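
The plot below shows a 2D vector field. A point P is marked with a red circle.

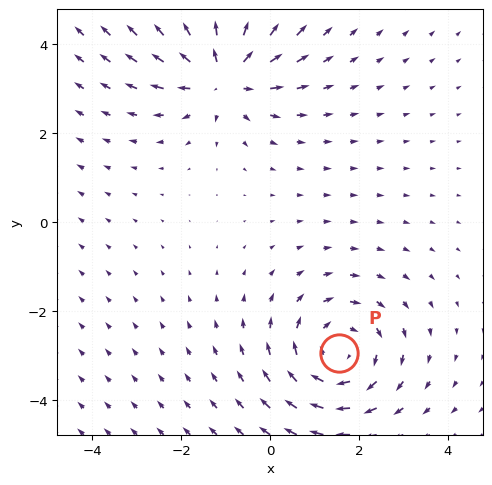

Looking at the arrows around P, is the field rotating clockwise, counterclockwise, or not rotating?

clockwise

Near P at (1.5, -3.0) the arrows circulate clockwise. The curl (z-component) there is about -4; negative curl means clockwise rotation.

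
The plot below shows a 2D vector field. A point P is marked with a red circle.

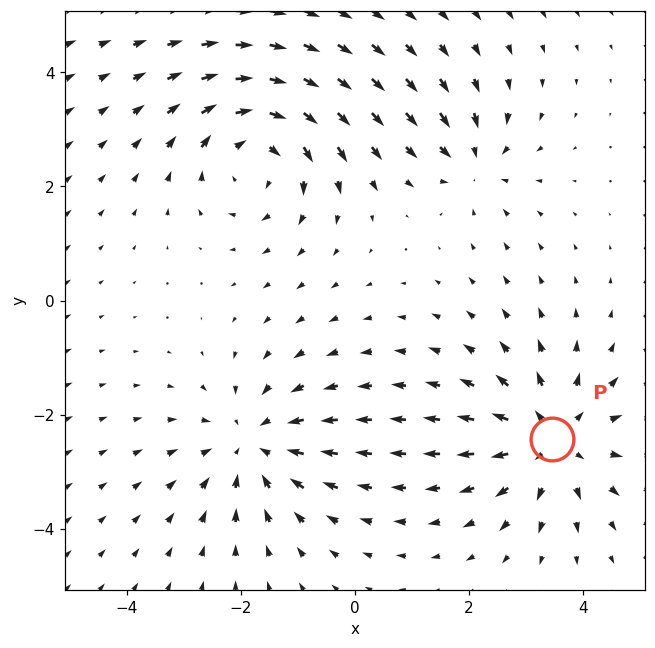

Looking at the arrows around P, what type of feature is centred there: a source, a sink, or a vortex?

At P (3.5, -2.4) the arrows spread outward. Divergence about +5, curl ≈0 — positive divergence with near-zero curl is a source.

source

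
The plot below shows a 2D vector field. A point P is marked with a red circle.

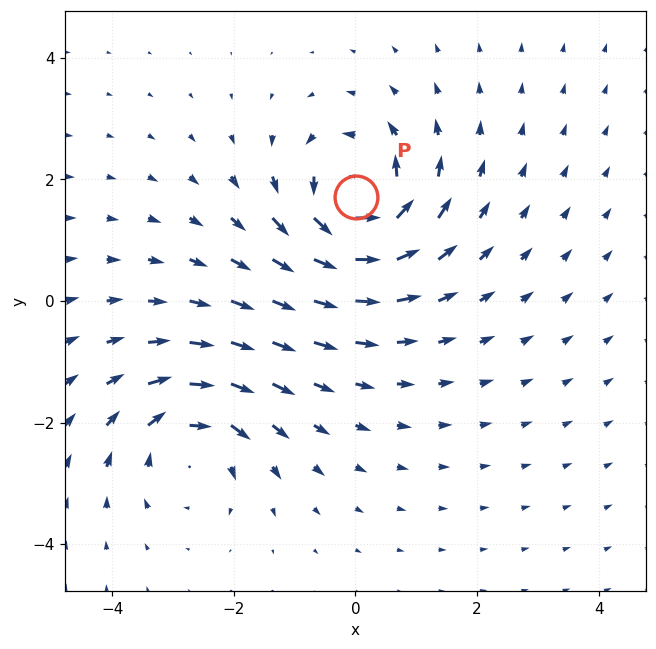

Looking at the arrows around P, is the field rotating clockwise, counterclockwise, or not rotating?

counterclockwise

Near P at (0.0, 1.7) the arrows circulate counterclockwise. The curl (z-component) there is about +6; positive curl means counterclockwise rotation.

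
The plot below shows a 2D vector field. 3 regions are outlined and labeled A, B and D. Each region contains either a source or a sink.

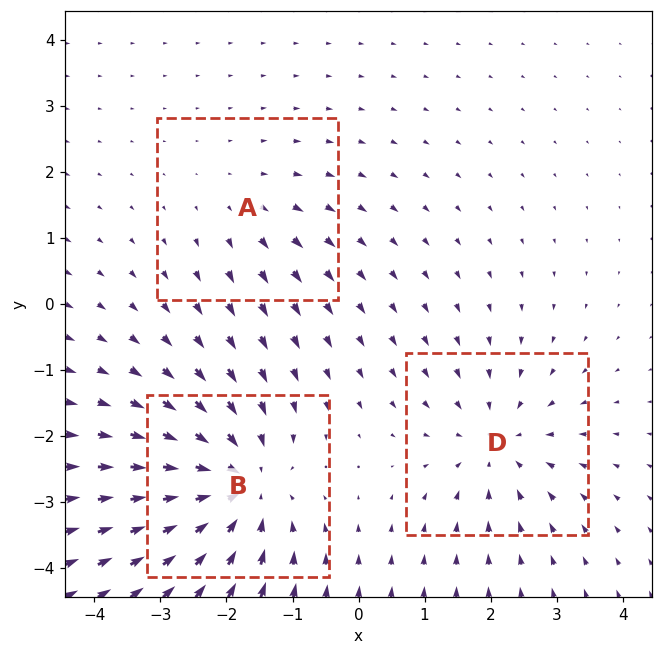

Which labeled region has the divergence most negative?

B

Divergence at each region's feature centre — A: about +2, B: about -5, D: about -3. Region B is most negative.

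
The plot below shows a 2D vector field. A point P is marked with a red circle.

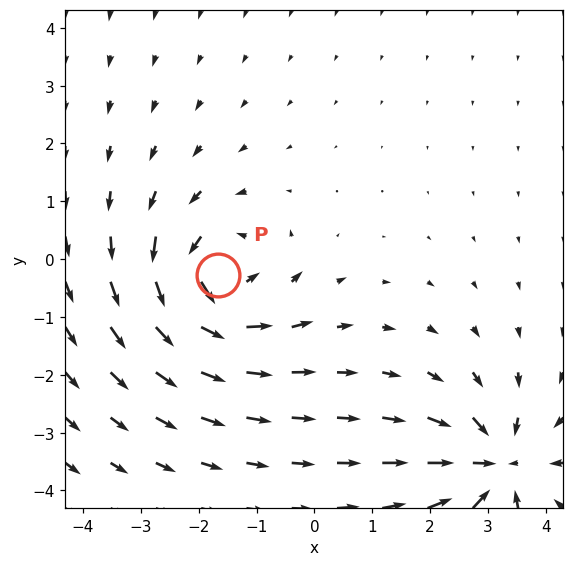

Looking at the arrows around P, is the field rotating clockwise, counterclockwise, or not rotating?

counterclockwise

Near P at (-1.7, -0.3) the arrows circulate counterclockwise. The curl (z-component) there is about +5; positive curl means counterclockwise rotation.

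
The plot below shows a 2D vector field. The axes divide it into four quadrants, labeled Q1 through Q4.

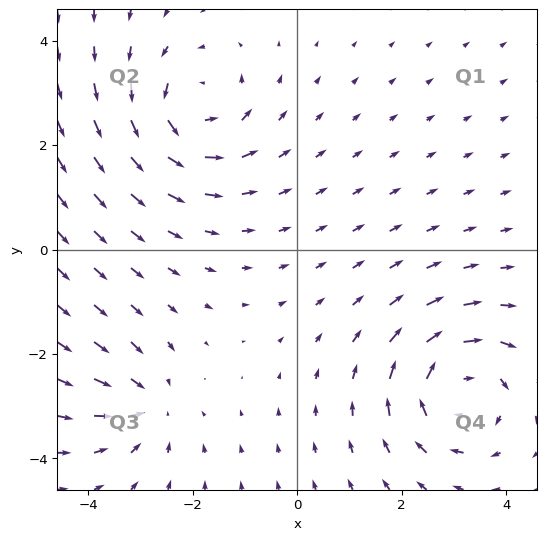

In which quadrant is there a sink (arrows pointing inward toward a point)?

The sink sits at approximately (-2.9, -3.0), which lies in quadrant Q3. The divergence there is about -3, negative as expected for a sink.

Q3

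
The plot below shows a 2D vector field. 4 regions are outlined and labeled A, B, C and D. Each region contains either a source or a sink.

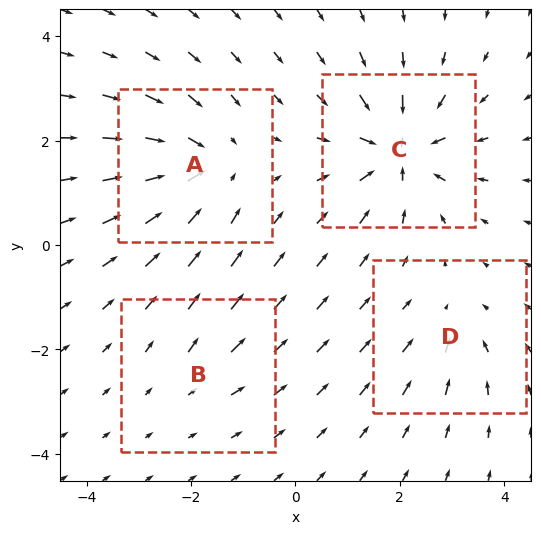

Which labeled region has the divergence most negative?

C

Divergence at each region's feature centre — A: about -6, B: about +2, C: about -8, D: about -4. Region C is most negative.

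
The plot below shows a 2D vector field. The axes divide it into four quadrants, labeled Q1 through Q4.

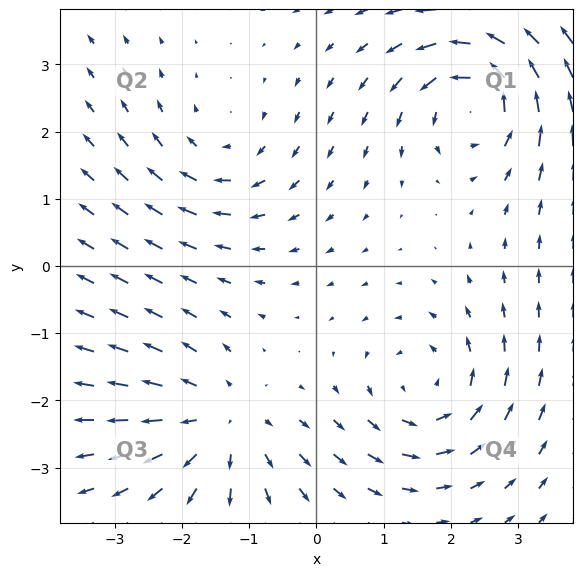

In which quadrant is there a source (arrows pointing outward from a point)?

The source sits at approximately (-1.4, -2.3), which lies in quadrant Q3. The divergence there is about +4, positive as expected for a source.

Q3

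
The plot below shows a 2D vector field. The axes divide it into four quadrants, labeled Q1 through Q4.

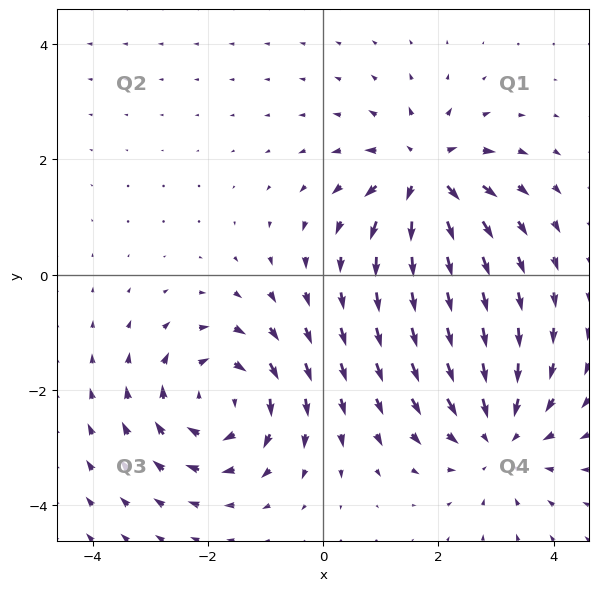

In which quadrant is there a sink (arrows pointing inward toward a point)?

Q4

The sink sits at approximately (3.0, -2.8), which lies in quadrant Q4. The divergence there is about -4, negative as expected for a sink.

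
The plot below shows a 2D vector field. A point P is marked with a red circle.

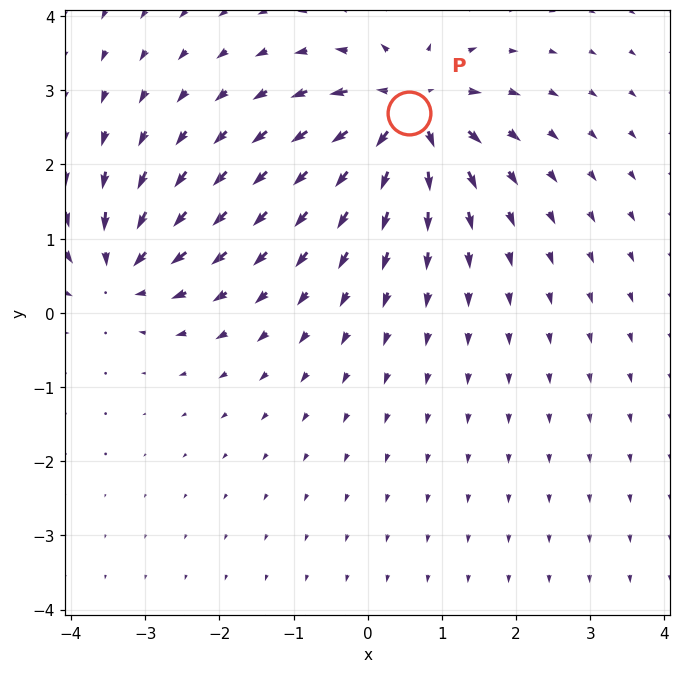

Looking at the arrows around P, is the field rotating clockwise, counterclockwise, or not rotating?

Near P at (0.6, 2.7) the arrows show no circulation. The curl there is ≈0.

not rotating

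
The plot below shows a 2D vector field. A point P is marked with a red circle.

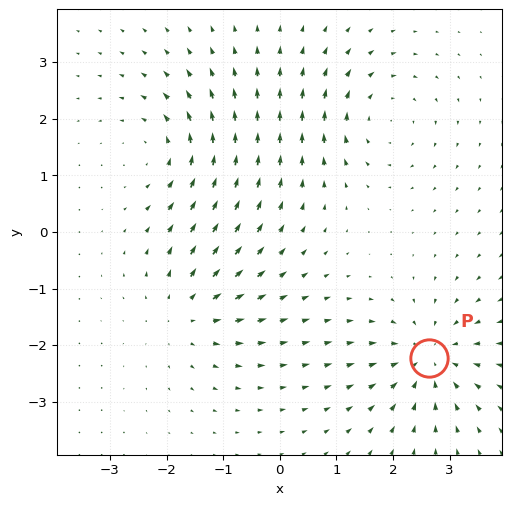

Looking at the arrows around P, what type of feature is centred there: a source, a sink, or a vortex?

sink

At P (2.6, -2.2) the arrows converge inward. Divergence about -6, curl ≈0 — negative divergence with near-zero curl is a sink.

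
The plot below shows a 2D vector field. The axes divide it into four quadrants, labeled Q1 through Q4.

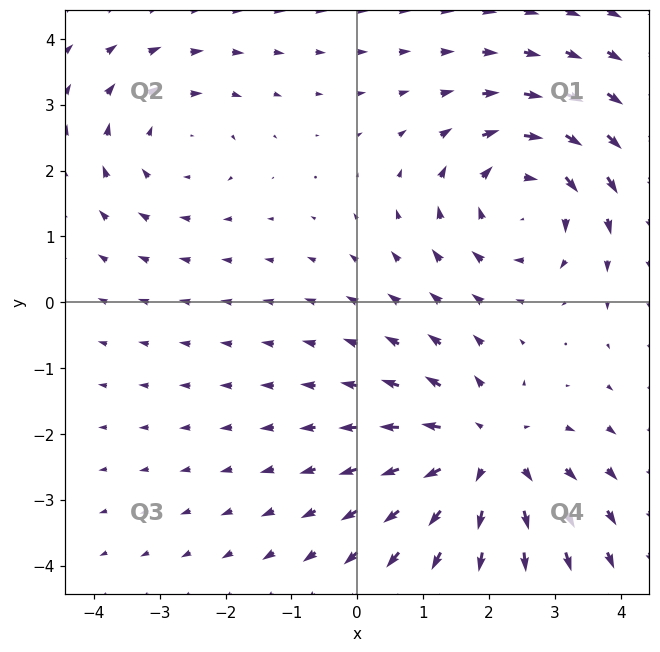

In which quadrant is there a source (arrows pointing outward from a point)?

The source sits at approximately (1.9, -2.3), which lies in quadrant Q4. The divergence there is about +4, positive as expected for a source.

Q4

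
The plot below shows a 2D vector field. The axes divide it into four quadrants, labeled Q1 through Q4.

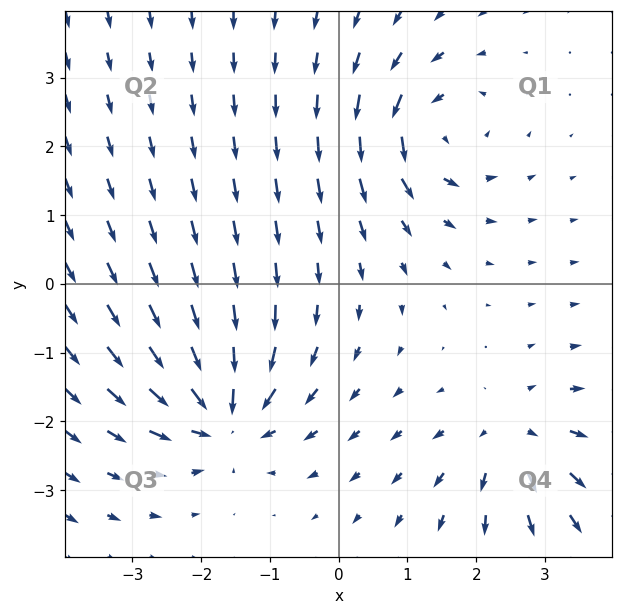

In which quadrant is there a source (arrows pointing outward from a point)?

Q4

The source sits at approximately (2.5, -2.3), which lies in quadrant Q4. The divergence there is about +3, positive as expected for a source.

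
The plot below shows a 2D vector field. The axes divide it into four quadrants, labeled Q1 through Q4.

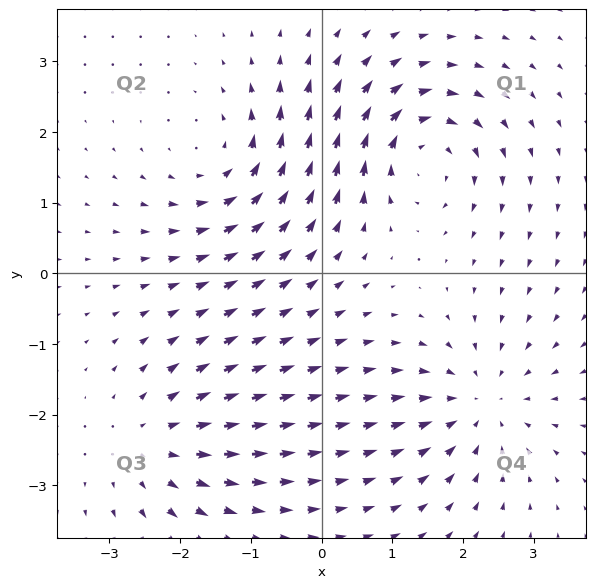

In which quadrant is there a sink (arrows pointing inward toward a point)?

The sink sits at approximately (2.2, -1.8), which lies in quadrant Q4. The divergence there is about -4, negative as expected for a sink.

Q4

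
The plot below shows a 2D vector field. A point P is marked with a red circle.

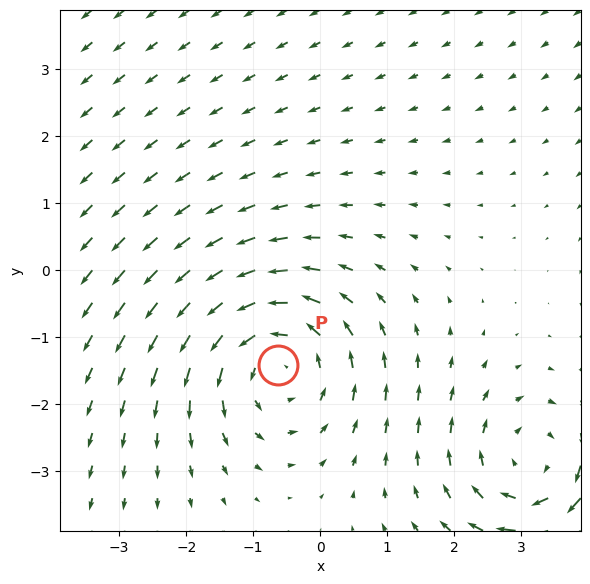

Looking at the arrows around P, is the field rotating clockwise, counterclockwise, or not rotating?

counterclockwise

Near P at (-0.6, -1.4) the arrows circulate counterclockwise. The curl (z-component) there is about +3; positive curl means counterclockwise rotation.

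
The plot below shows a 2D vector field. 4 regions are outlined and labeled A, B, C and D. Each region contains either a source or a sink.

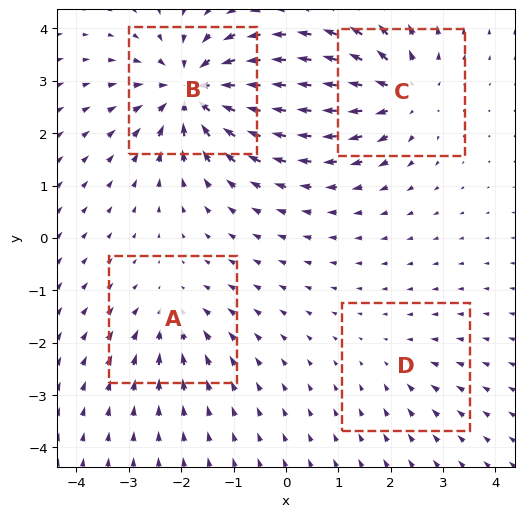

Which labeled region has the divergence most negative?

B

Divergence at each region's feature centre — A: about -4, B: about -8, C: about +6, D: about -2. Region B is most negative.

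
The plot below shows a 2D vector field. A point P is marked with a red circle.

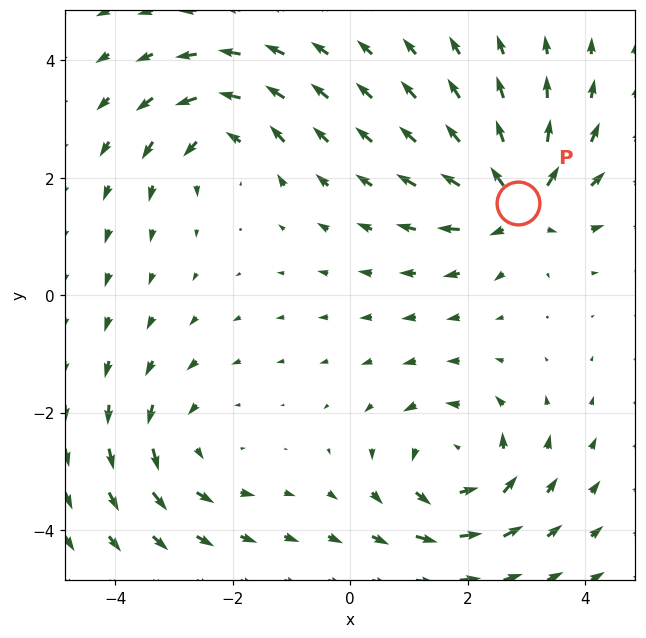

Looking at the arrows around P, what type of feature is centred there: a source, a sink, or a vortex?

At P (2.9, 1.6) the arrows spread outward. Divergence about +7, curl ≈0 — positive divergence with near-zero curl is a source.

source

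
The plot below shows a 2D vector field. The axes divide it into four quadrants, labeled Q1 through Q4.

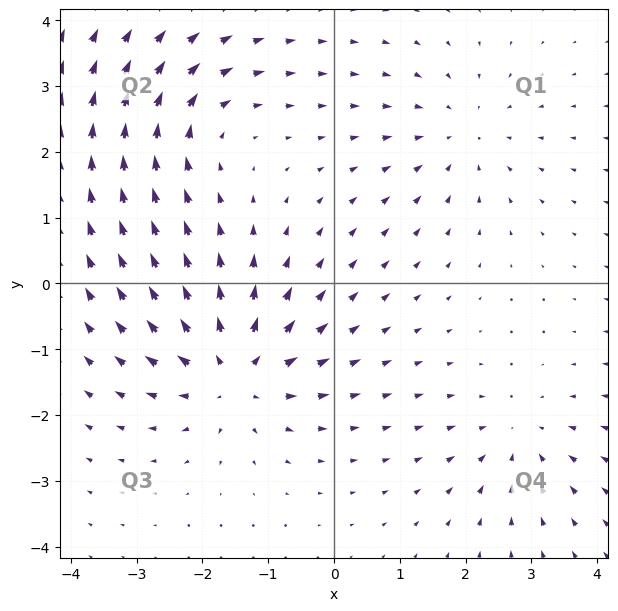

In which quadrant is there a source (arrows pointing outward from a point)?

Q3

The source sits at approximately (-1.5, -1.4), which lies in quadrant Q3. The divergence there is about +5, positive as expected for a source.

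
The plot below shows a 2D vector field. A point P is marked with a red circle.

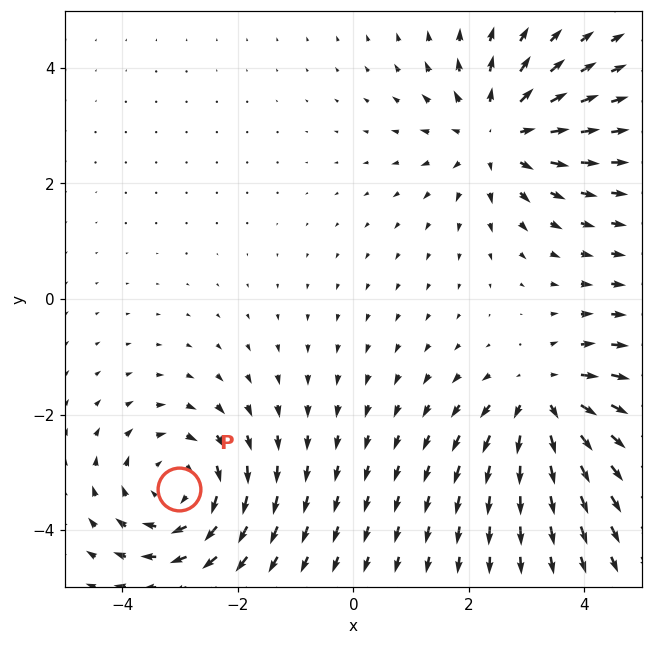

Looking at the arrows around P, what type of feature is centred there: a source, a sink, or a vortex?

At P (-3.0, -3.3) the arrows circulate clockwise. Divergence ≈0, curl about -4 — near-zero divergence with nonzero curl is a vortex.

vortex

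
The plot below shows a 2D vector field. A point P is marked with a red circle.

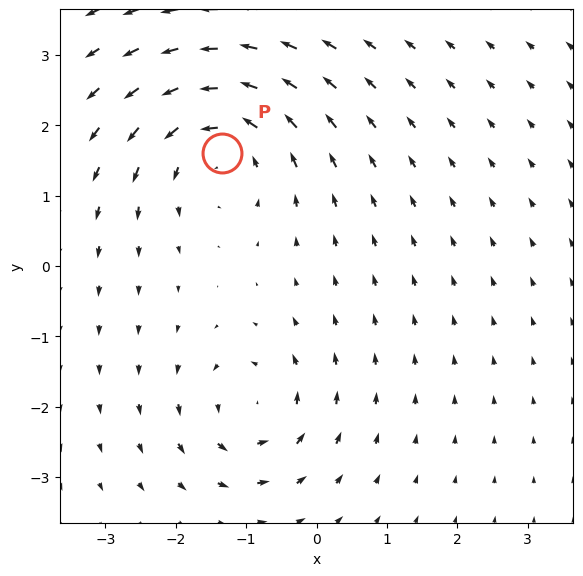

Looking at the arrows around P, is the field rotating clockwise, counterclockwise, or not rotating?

counterclockwise

Near P at (-1.3, 1.6) the arrows circulate counterclockwise. The curl (z-component) there is about +4; positive curl means counterclockwise rotation.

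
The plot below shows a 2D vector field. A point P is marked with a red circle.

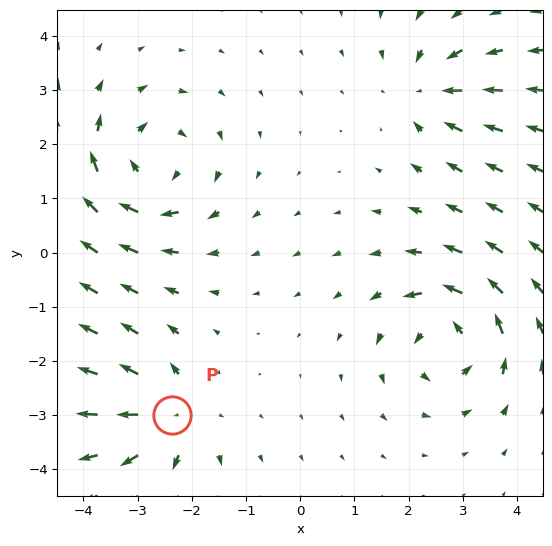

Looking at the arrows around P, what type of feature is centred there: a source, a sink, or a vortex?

At P (-2.4, -3.0) the arrows spread outward. Divergence about +4, curl ≈0 — positive divergence with near-zero curl is a source.

source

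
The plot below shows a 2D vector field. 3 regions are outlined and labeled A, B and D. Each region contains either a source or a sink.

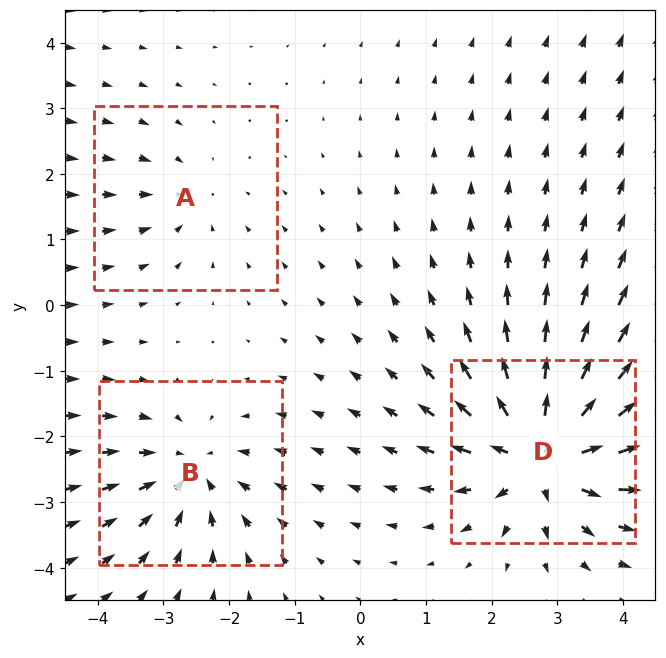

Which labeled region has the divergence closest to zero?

A

Divergence at each region's feature centre — A: about -2, B: about -4, D: about +6. Region A is closest to zero.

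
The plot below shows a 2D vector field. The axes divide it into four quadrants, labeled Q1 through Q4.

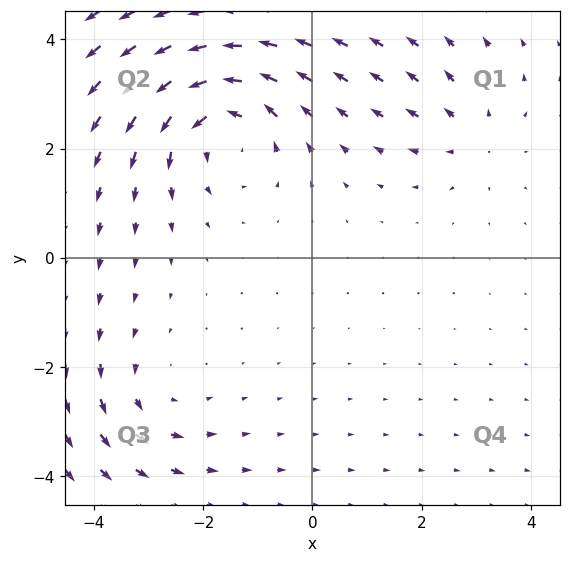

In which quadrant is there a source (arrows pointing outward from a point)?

Q1

The source sits at approximately (2.9, 2.3), which lies in quadrant Q1. The divergence there is about +3, positive as expected for a source.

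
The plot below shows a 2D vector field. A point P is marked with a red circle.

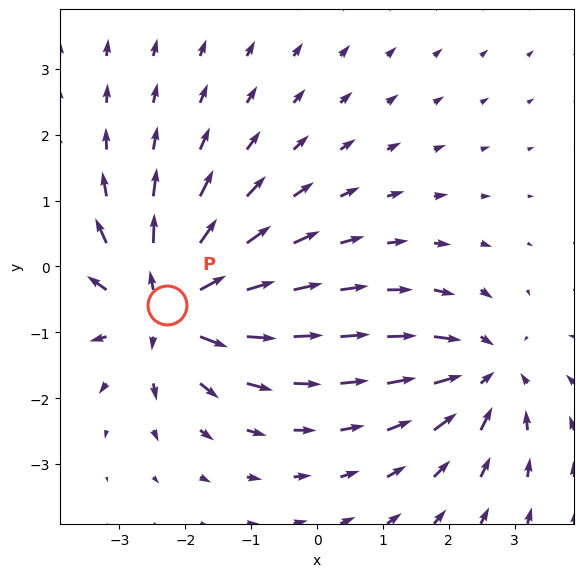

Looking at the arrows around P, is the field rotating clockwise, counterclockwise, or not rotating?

Near P at (-2.3, -0.6) the arrows show no circulation. The curl there is ≈0.

not rotating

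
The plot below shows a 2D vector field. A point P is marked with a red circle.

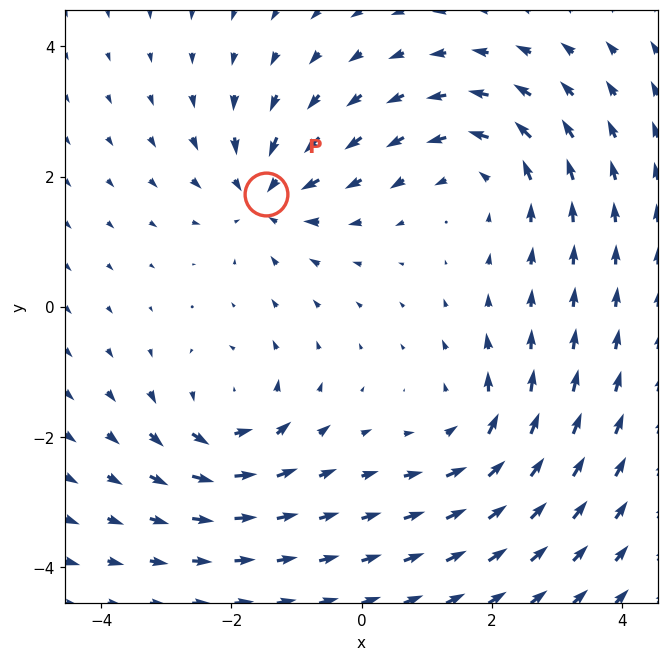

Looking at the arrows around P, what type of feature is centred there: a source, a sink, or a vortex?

sink

At P (-1.5, 1.7) the arrows converge inward. Divergence about -5, curl ≈0 — negative divergence with near-zero curl is a sink.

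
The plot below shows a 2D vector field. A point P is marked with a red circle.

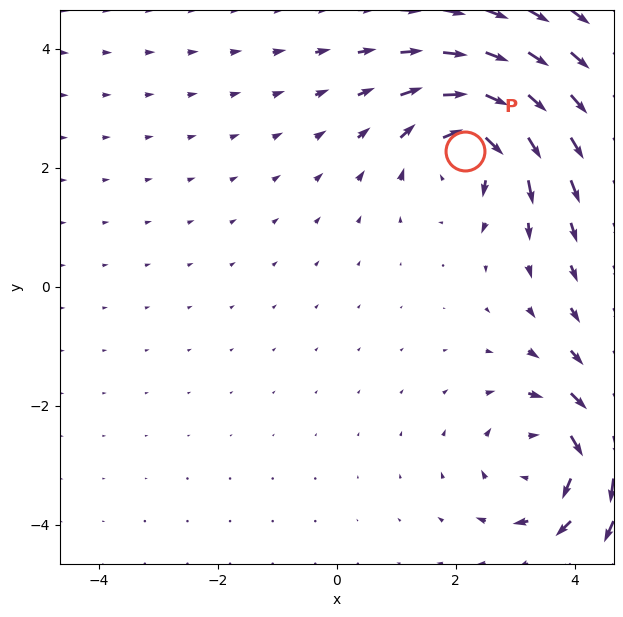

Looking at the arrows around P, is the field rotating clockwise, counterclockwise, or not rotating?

clockwise

Near P at (2.2, 2.3) the arrows circulate clockwise. The curl (z-component) there is about -6; negative curl means clockwise rotation.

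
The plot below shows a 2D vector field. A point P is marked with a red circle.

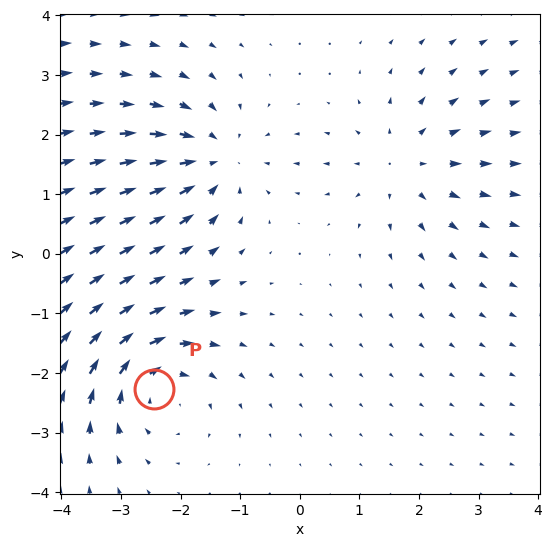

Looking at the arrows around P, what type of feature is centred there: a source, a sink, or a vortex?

vortex

At P (-2.4, -2.3) the arrows circulate clockwise. Divergence ≈0, curl about -4 — near-zero divergence with nonzero curl is a vortex.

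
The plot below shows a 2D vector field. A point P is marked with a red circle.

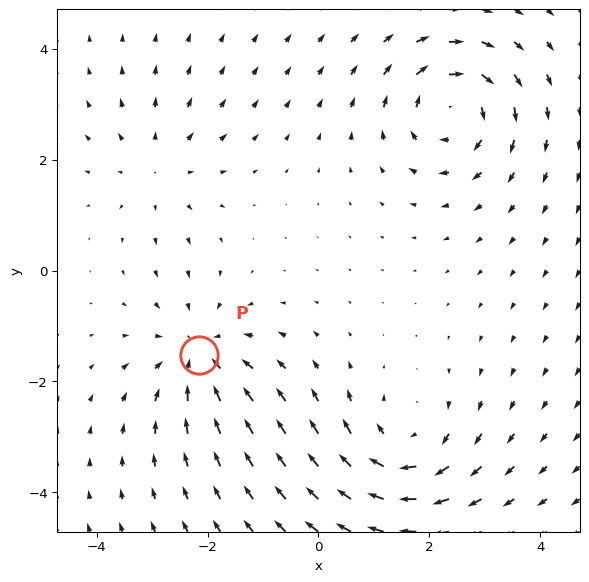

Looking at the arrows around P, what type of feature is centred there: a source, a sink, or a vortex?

At P (-2.2, -1.5) the arrows converge inward. Divergence about -4, curl ≈0 — negative divergence with near-zero curl is a sink.

sink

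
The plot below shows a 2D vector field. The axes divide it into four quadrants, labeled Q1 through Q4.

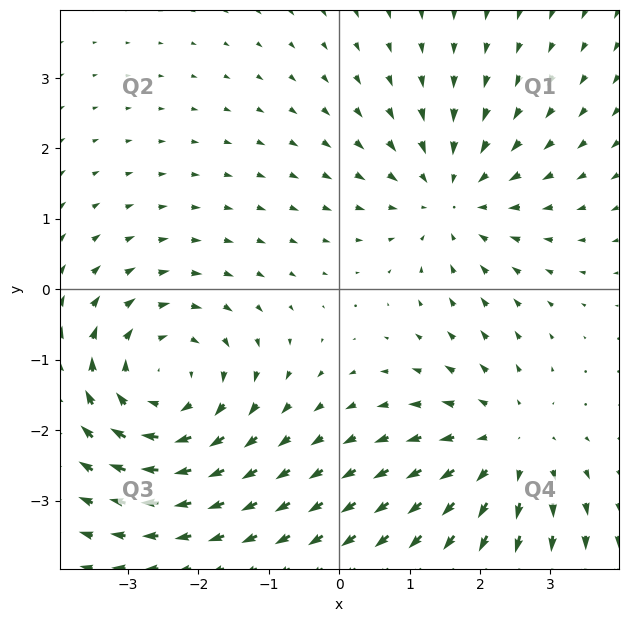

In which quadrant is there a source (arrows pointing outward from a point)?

Q4

The source sits at approximately (2.4, -2.2), which lies in quadrant Q4. The divergence there is about +3, positive as expected for a source.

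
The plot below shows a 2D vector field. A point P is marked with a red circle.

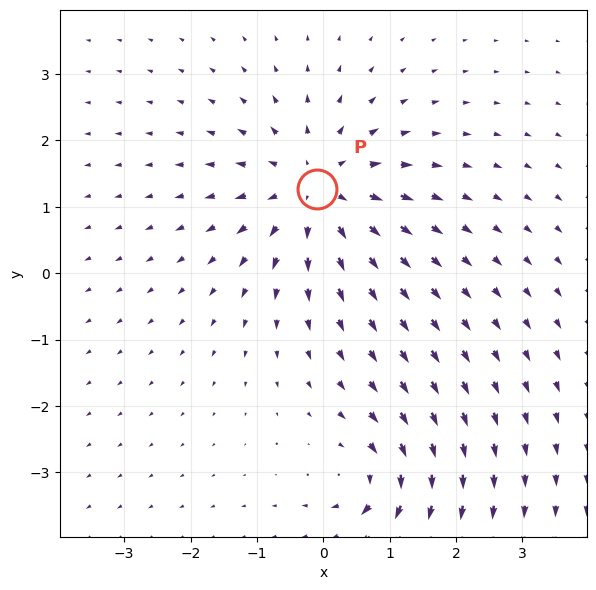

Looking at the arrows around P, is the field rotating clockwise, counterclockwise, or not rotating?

not rotating

Near P at (-0.1, 1.3) the arrows show no circulation. The curl there is ≈0.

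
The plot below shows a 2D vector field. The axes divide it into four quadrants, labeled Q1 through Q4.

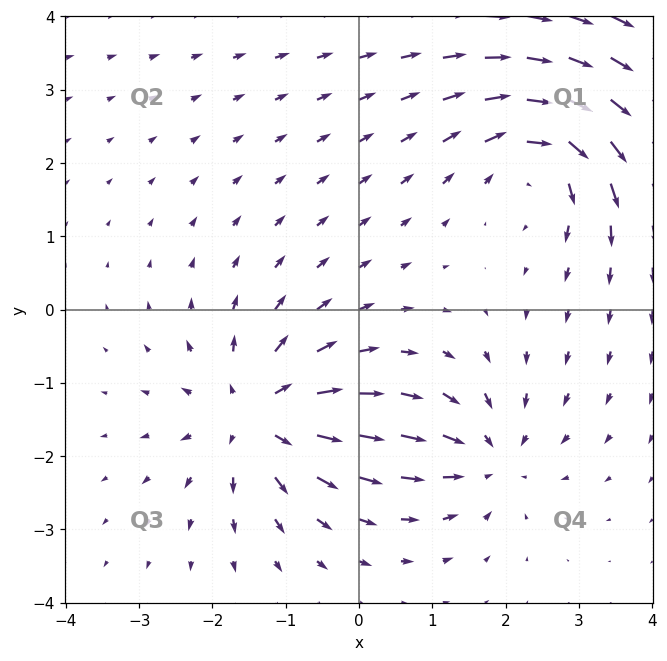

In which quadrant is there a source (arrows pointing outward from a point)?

The source sits at approximately (-1.4, -1.5), which lies in quadrant Q3. The divergence there is about +6, positive as expected for a source.

Q3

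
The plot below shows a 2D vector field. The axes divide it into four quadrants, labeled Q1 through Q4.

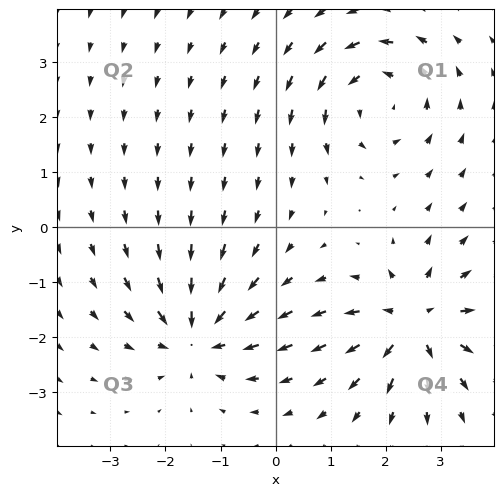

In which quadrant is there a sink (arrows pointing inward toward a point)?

Q3

The sink sits at approximately (-1.4, -2.0), which lies in quadrant Q3. The divergence there is about -5, negative as expected for a sink.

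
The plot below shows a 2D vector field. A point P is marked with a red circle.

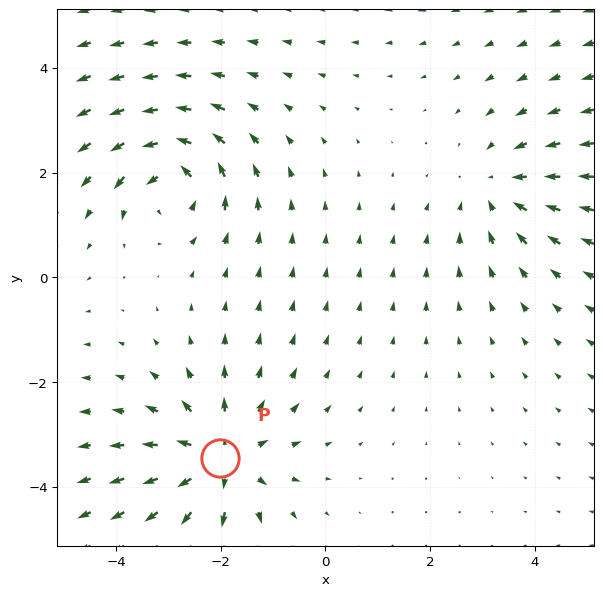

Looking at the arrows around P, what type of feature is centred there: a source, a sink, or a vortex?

At P (-2.0, -3.4) the arrows spread outward. Divergence about +4, curl ≈0 — positive divergence with near-zero curl is a source.

source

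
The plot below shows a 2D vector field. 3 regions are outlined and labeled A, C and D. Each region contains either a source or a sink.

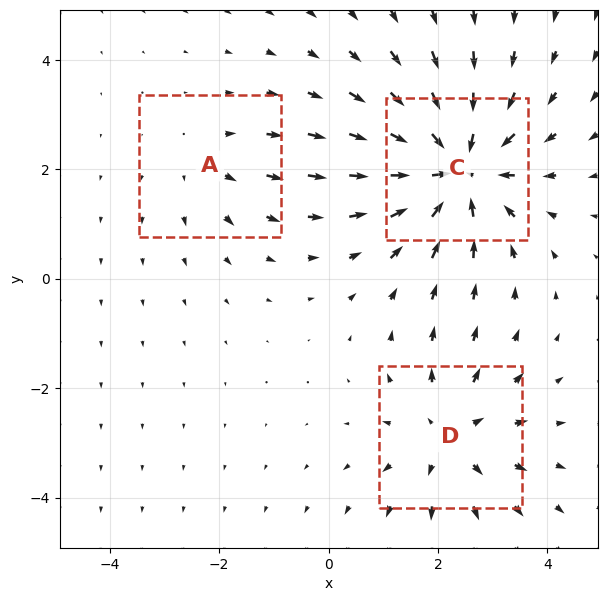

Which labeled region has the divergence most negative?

Divergence at each region's feature centre — A: about +2, C: about -5, D: about +3. Region C is most negative.

C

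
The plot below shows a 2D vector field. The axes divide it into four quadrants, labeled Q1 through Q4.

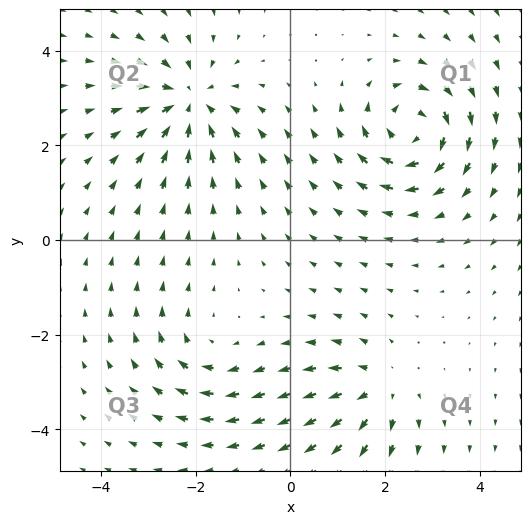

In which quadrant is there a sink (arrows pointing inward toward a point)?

Q2

The sink sits at approximately (-2.1, 2.9), which lies in quadrant Q2. The divergence there is about -5, negative as expected for a sink.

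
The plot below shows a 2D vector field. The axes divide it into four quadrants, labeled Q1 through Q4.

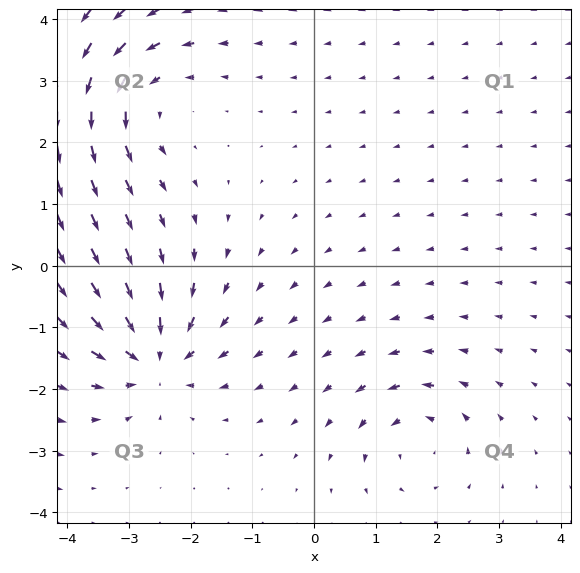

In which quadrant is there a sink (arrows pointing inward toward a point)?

The sink sits at approximately (-2.6, -1.5), which lies in quadrant Q3. The divergence there is about -7, negative as expected for a sink.

Q3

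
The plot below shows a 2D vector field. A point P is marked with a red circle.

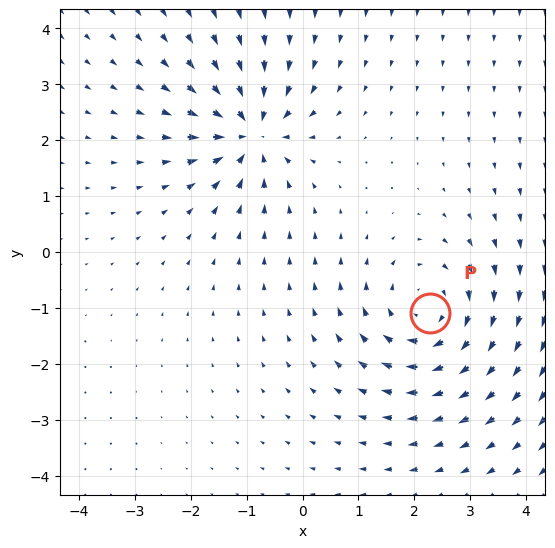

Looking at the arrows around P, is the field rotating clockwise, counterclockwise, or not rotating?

Near P at (2.3, -1.1) the arrows circulate clockwise. The curl (z-component) there is about -5; negative curl means clockwise rotation.

clockwise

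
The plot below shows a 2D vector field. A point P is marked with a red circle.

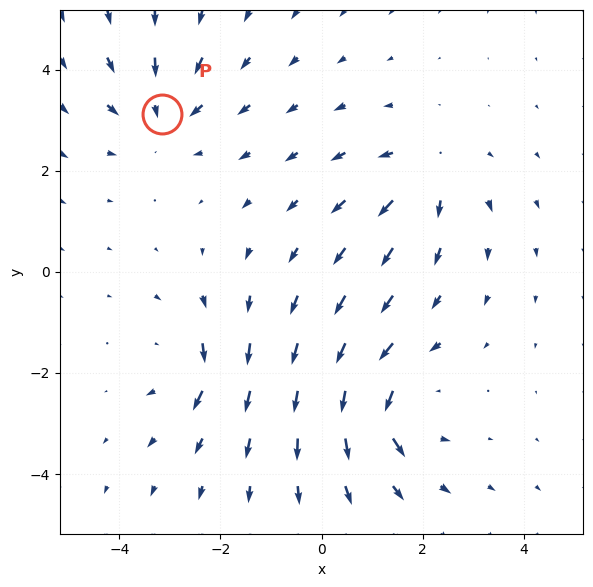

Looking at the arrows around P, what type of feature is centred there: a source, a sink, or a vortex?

sink

At P (-3.2, 3.1) the arrows converge inward. Divergence about -4, curl ≈0 — negative divergence with near-zero curl is a sink.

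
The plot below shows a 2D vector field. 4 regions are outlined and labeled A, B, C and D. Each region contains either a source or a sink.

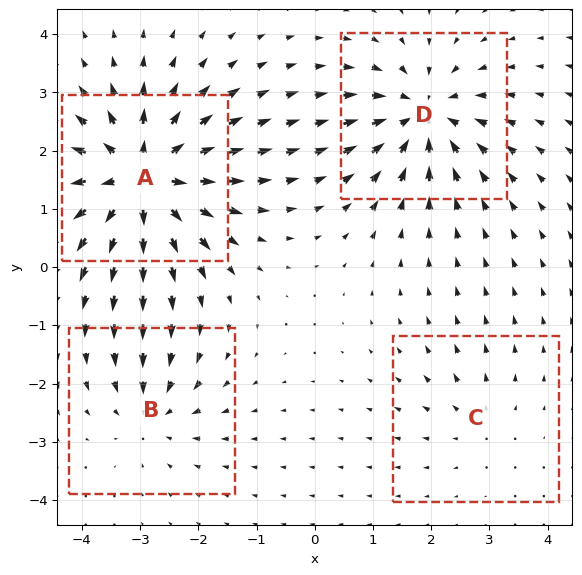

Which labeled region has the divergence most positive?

Divergence at each region's feature centre — A: about +8, B: about -4, C: about +2, D: about -6. Region A is most positive.

A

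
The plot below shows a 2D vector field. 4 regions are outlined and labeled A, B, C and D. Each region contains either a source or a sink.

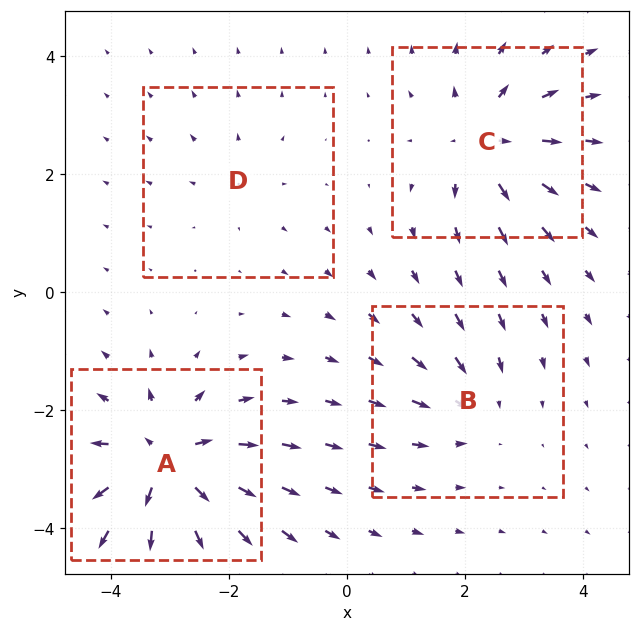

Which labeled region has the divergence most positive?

Divergence at each region's feature centre — A: about +8, B: about -4, C: about +6, D: about +2. Region A is most positive.

A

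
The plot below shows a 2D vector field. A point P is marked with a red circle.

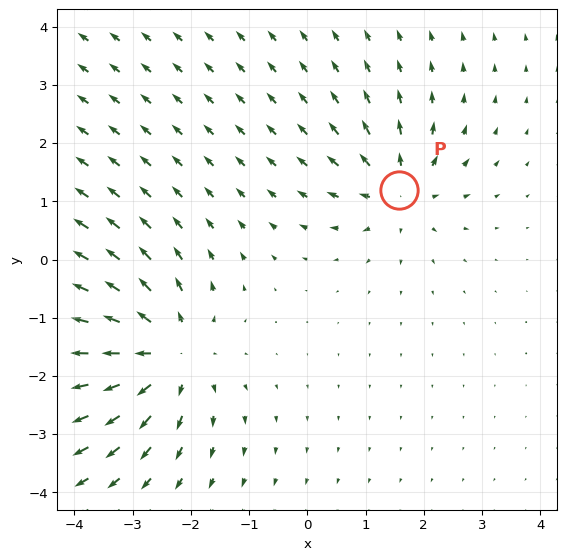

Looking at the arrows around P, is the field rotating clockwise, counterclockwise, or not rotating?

Near P at (1.6, 1.2) the arrows show no circulation. The curl there is ≈0.

not rotating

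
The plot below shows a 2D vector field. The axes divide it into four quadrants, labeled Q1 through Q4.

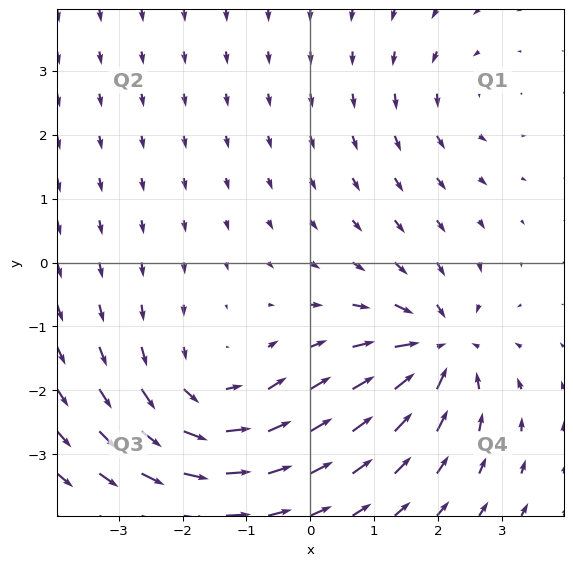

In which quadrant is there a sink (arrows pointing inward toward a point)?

Q4

The sink sits at approximately (2.0, -1.3), which lies in quadrant Q4. The divergence there is about -6, negative as expected for a sink.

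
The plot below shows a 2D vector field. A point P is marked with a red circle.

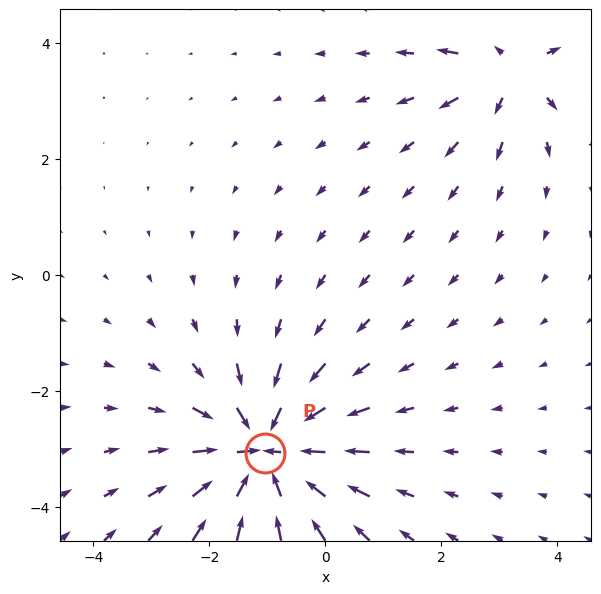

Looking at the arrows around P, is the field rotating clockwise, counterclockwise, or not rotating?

Near P at (-1.0, -3.1) the arrows show no circulation. The curl there is ≈0.

not rotating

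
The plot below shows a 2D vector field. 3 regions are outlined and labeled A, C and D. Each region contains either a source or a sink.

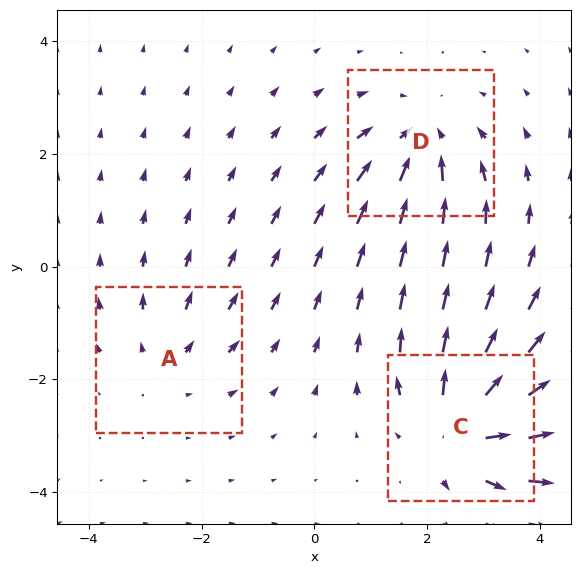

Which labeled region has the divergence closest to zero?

Divergence at each region's feature centre — A: about +2, C: about +5, D: about -3. Region A is closest to zero.

A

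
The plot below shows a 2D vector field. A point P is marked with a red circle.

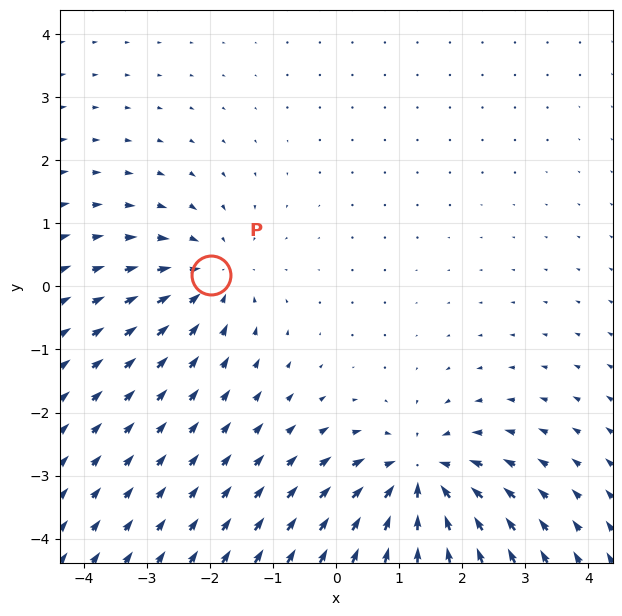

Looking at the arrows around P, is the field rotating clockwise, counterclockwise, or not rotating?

Near P at (-2.0, 0.2) the arrows show no circulation. The curl there is ≈0.

not rotating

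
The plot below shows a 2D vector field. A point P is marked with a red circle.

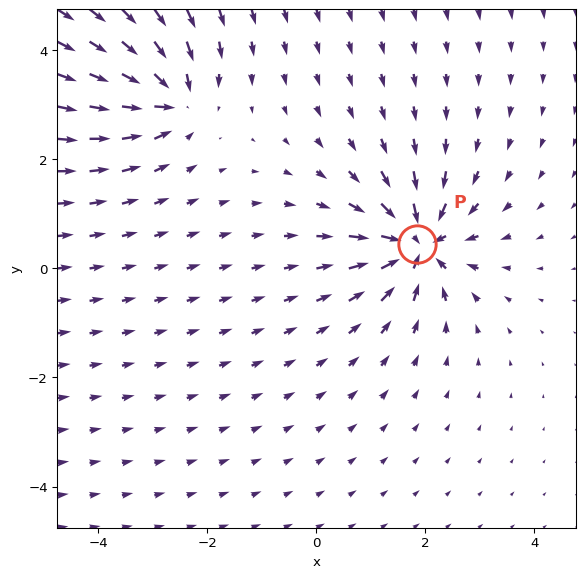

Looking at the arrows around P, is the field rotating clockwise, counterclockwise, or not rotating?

not rotating

Near P at (1.8, 0.4) the arrows show no circulation. The curl there is ≈0.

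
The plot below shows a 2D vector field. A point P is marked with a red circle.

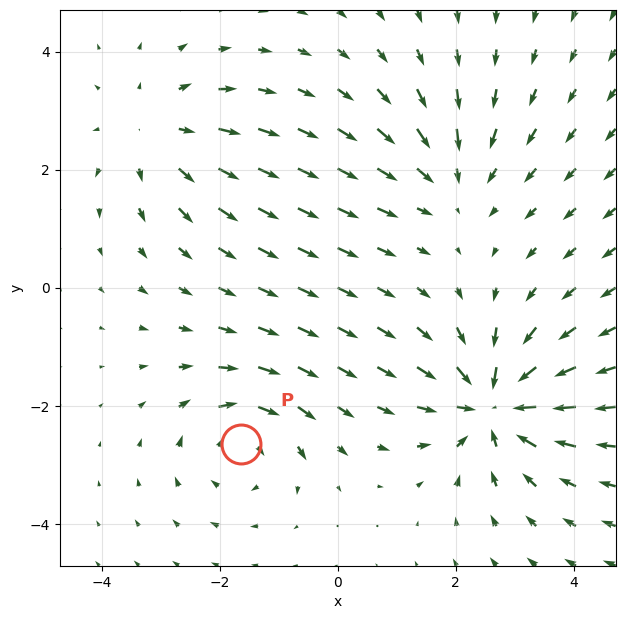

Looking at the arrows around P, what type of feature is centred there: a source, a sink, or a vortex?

At P (-1.6, -2.7) the arrows circulate clockwise. Divergence ≈0, curl about -3 — near-zero divergence with nonzero curl is a vortex.

vortex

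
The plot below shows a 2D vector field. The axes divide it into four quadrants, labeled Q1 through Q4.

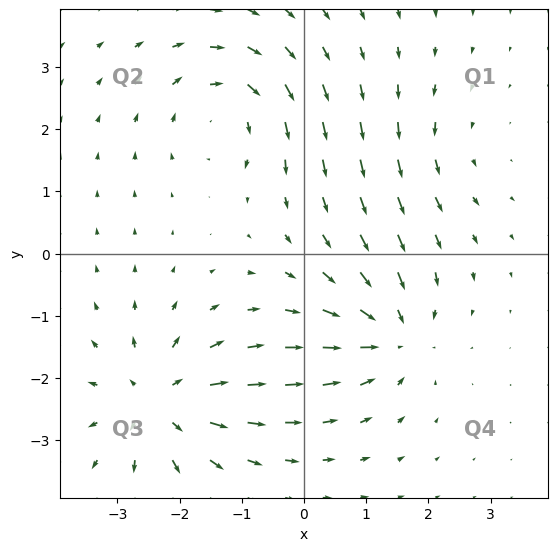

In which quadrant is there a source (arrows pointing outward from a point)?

Q3

The source sits at approximately (-2.3, -2.4), which lies in quadrant Q3. The divergence there is about +5, positive as expected for a source.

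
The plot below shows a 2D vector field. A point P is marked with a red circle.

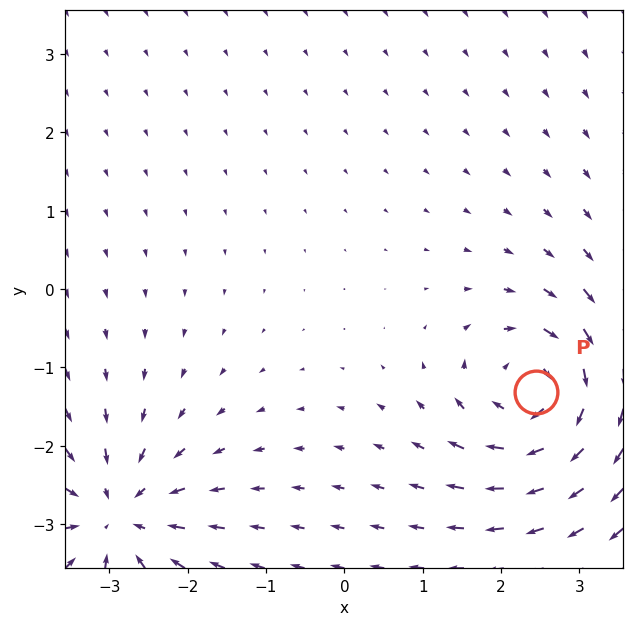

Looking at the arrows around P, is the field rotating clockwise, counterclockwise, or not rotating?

Near P at (2.4, -1.3) the arrows circulate clockwise. The curl (z-component) there is about -6; negative curl means clockwise rotation.

clockwise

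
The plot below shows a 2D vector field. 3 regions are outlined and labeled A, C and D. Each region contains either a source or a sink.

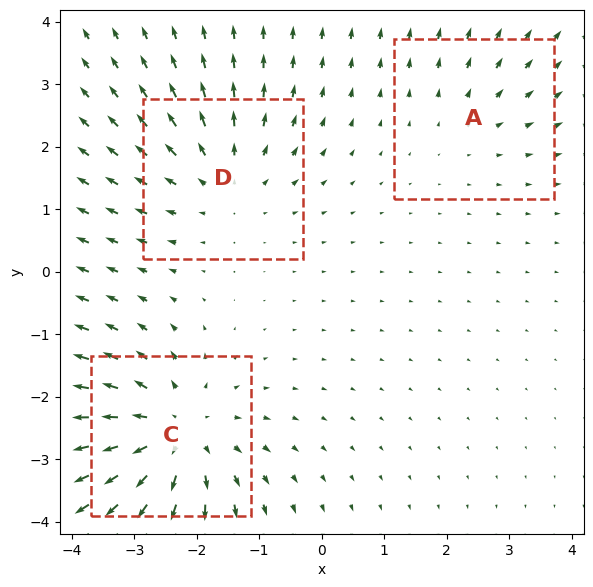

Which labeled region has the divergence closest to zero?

Divergence at each region's feature centre — A: about +2, C: about +4, D: about +3. Region A is closest to zero.

A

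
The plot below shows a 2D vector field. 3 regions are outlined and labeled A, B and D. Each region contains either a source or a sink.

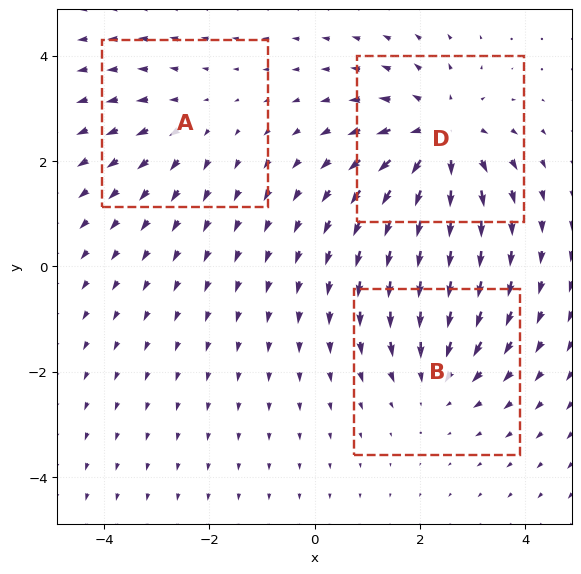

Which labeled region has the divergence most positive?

D

Divergence at each region's feature centre — A: about +2, B: about -3, D: about +4. Region D is most positive.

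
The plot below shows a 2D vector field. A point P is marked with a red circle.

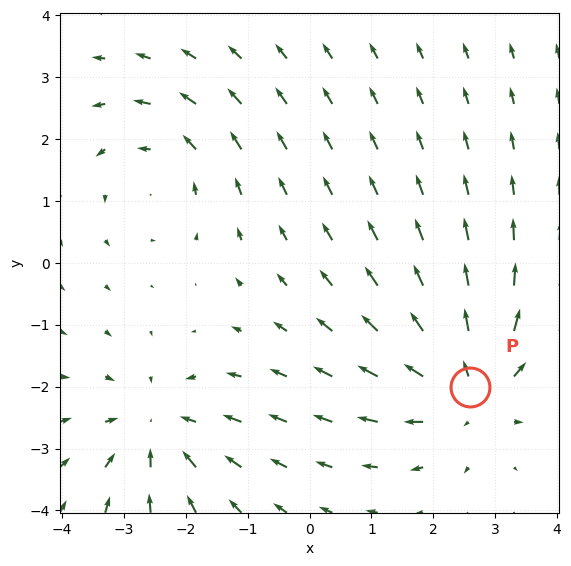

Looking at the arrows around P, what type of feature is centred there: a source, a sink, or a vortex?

source

At P (2.6, -2.0) the arrows spread outward. Divergence about +4, curl ≈0 — positive divergence with near-zero curl is a source.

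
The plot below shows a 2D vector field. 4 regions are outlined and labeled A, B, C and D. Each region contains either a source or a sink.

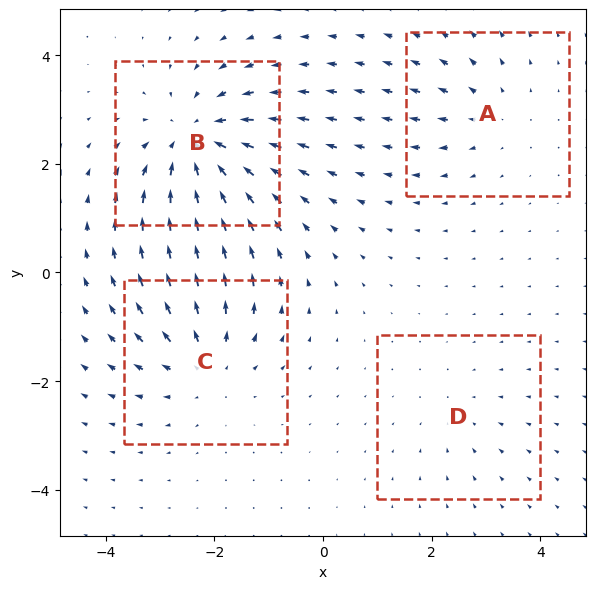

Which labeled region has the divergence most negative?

Divergence at each region's feature centre — A: about +3, B: about -6, C: about +4, D: about -2. Region B is most negative.

B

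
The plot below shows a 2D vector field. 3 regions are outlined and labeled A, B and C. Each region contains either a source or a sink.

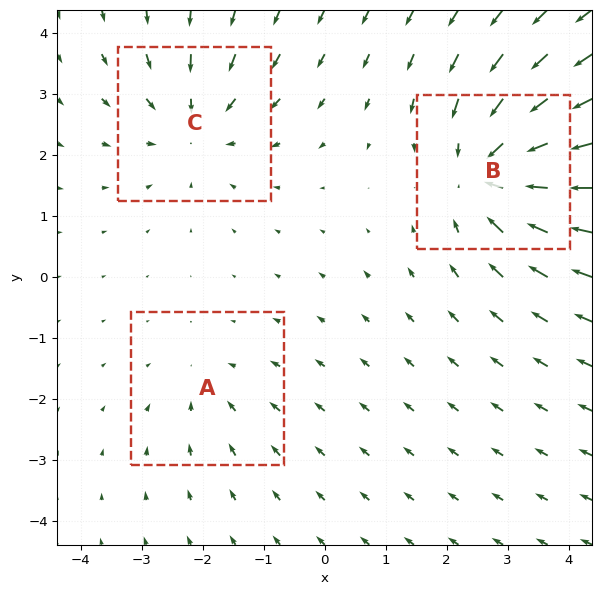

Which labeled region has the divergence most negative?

Divergence at each region's feature centre — A: about -2, B: about -5, C: about -3. Region B is most negative.

B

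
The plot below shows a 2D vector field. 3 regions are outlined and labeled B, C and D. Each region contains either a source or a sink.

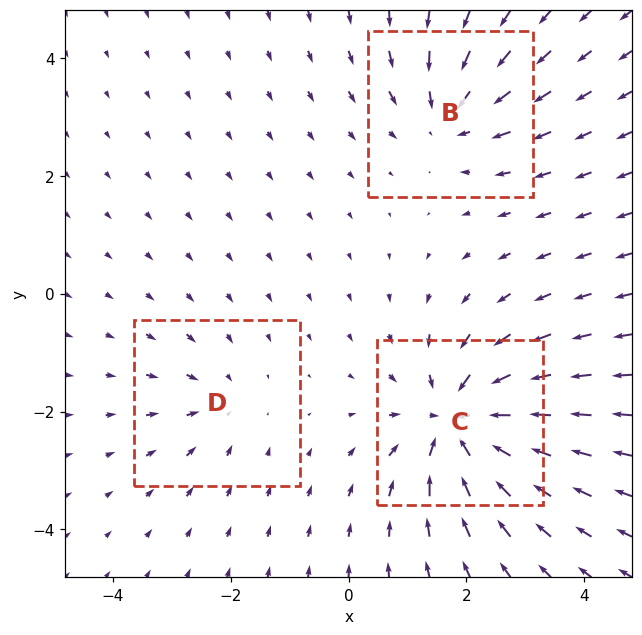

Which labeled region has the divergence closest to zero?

D

Divergence at each region's feature centre — B: about -3, C: about -6, D: about -2. Region D is closest to zero.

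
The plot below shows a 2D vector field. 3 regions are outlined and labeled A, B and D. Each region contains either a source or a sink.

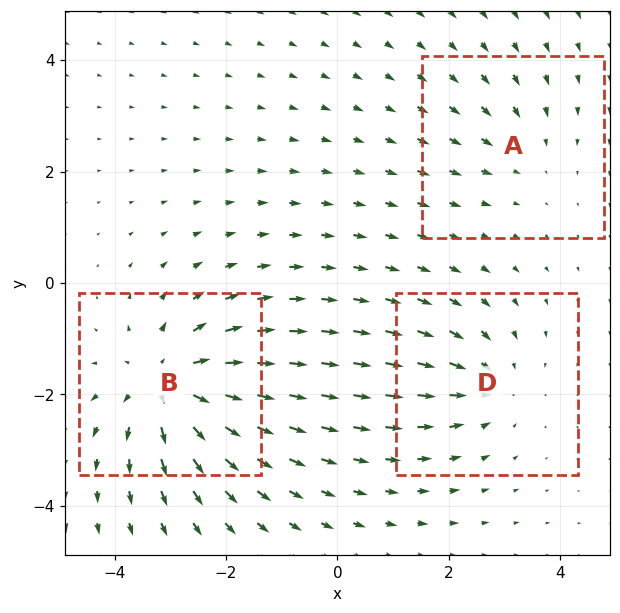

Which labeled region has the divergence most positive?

Divergence at each region's feature centre — A: about -2, B: about +5, D: about -3. Region B is most positive.

B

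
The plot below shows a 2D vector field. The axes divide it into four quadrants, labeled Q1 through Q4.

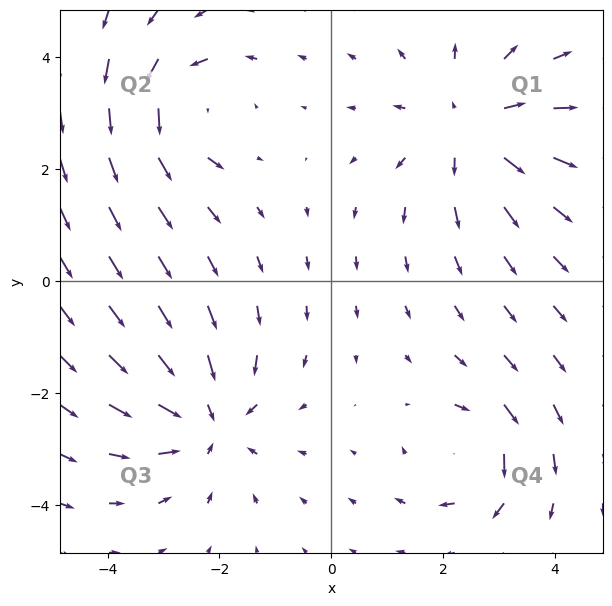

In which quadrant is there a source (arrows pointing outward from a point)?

Q1

The source sits at approximately (2.5, 2.8), which lies in quadrant Q1. The divergence there is about +3, positive as expected for a source.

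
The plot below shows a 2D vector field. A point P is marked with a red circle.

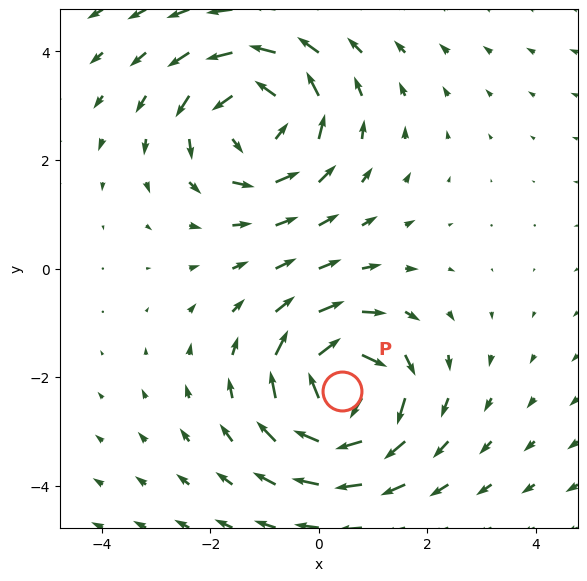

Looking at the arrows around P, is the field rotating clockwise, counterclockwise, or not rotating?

clockwise

Near P at (0.4, -2.3) the arrows circulate clockwise. The curl (z-component) there is about -6; negative curl means clockwise rotation.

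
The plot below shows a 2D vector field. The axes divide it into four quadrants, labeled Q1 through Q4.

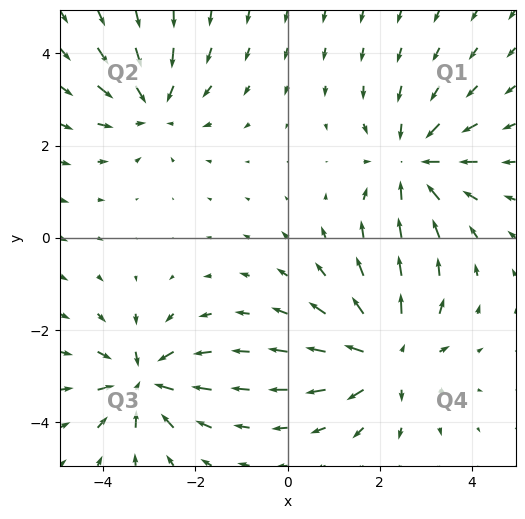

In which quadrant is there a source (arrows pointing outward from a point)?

Q4

The source sits at approximately (2.2, -2.6), which lies in quadrant Q4. The divergence there is about +5, positive as expected for a source.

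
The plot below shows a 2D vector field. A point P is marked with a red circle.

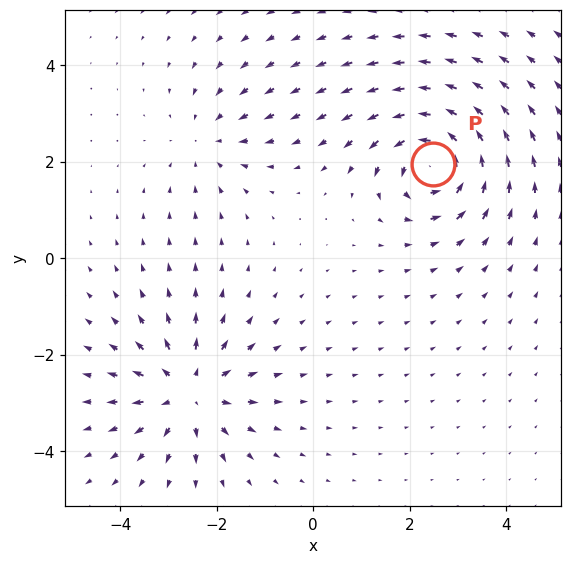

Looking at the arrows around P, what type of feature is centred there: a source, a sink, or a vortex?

vortex

At P (2.5, 1.9) the arrows circulate counterclockwise. Divergence ≈0, curl about +6 — near-zero divergence with nonzero curl is a vortex.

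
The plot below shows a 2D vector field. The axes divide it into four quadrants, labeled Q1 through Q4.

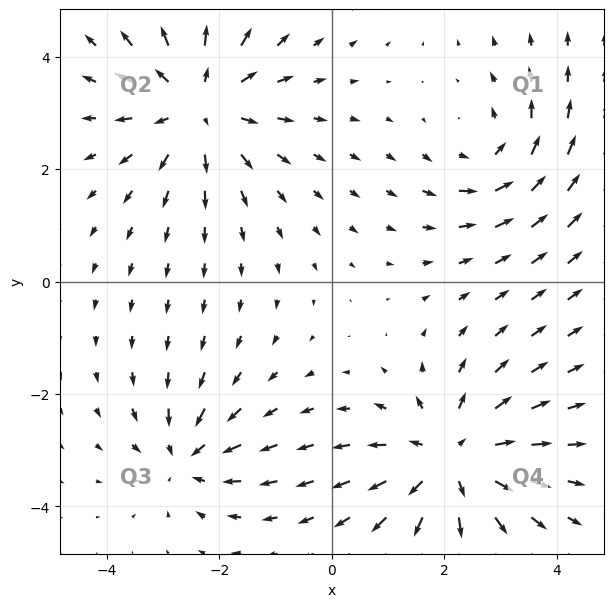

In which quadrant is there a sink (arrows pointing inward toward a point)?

Q3

The sink sits at approximately (-2.6, -3.1), which lies in quadrant Q3. The divergence there is about -4, negative as expected for a sink.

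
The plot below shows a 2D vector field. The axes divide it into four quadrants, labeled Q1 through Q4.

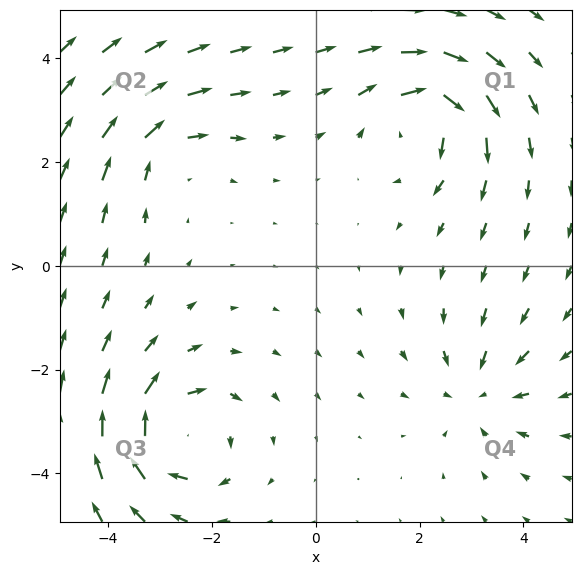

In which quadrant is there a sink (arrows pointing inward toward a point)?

Q4

The sink sits at approximately (3.1, -2.4), which lies in quadrant Q4. The divergence there is about -3, negative as expected for a sink.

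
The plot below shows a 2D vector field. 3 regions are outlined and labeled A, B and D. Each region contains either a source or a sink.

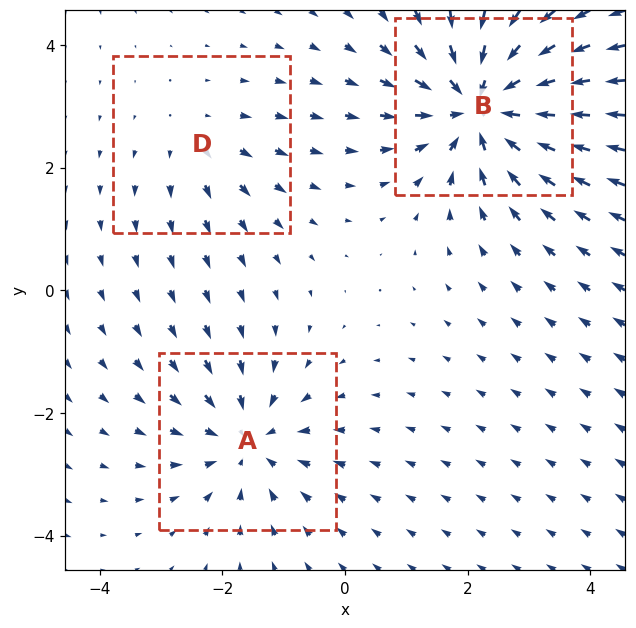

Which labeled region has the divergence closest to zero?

D

Divergence at each region's feature centre — A: about -3, B: about -5, D: about +2. Region D is closest to zero.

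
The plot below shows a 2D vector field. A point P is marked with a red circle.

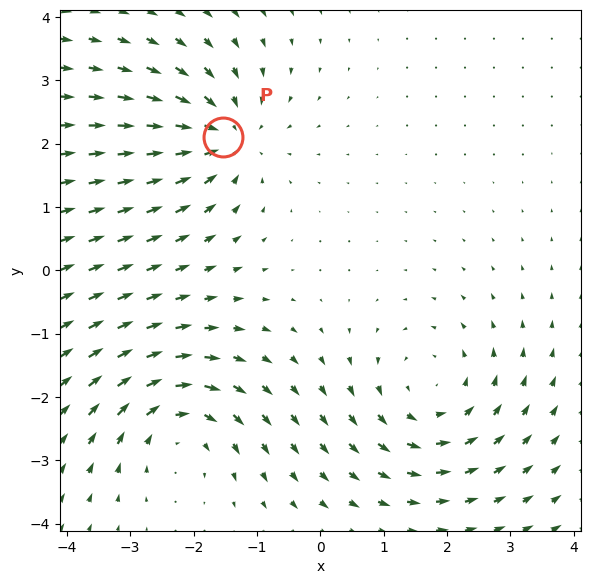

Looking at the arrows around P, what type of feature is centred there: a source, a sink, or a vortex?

sink

At P (-1.5, 2.1) the arrows converge inward. Divergence about -4, curl ≈0 — negative divergence with near-zero curl is a sink.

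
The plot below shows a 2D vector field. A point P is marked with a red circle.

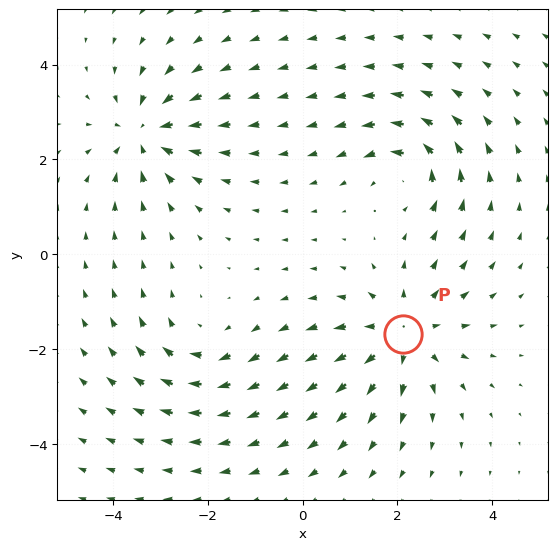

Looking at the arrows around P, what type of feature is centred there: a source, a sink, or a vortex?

At P (2.1, -1.7) the arrows spread outward. Divergence about +4, curl ≈0 — positive divergence with near-zero curl is a source.

source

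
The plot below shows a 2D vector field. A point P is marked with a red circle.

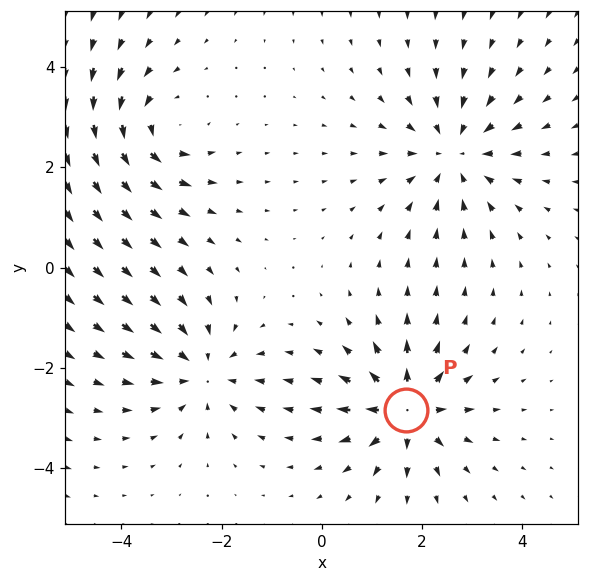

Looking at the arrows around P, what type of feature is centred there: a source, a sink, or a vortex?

source

At P (1.7, -2.8) the arrows spread outward. Divergence about +7, curl ≈0 — positive divergence with near-zero curl is a source.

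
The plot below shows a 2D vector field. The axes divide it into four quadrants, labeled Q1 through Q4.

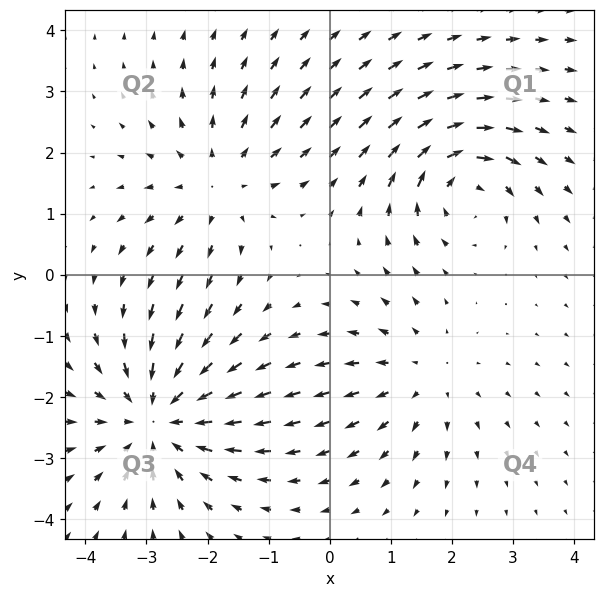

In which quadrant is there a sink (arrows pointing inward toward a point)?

Q3

The sink sits at approximately (-2.8, -2.3), which lies in quadrant Q3. The divergence there is about -4, negative as expected for a sink.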